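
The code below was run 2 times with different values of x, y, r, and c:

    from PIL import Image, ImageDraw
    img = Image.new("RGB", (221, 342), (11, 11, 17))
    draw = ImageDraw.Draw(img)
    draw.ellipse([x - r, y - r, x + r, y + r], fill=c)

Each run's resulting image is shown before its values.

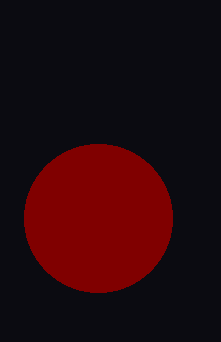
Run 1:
x = 98
y = 218
r = 74
c = 'maroon'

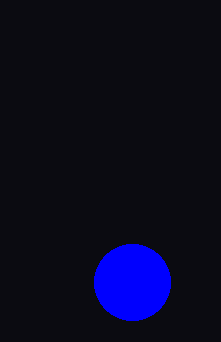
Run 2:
x = 132
y = 282
r = 38
c = 'blue'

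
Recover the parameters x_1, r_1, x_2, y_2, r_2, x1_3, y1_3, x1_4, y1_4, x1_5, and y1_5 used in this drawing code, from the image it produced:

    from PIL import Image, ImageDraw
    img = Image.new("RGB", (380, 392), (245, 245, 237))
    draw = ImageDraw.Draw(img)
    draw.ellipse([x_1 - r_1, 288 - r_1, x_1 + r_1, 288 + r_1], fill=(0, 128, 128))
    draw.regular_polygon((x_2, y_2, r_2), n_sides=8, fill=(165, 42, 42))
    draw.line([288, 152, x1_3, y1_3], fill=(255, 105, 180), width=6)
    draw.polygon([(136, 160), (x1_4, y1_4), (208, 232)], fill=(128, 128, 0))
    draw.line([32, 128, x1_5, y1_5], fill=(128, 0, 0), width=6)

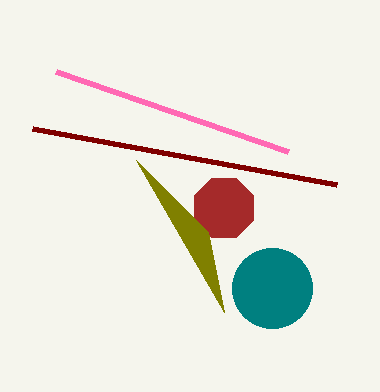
x_1 = 272
r_1 = 40
x_2 = 224
y_2 = 208
r_2 = 32
x1_3 = 56
y1_3 = 72
x1_4 = 224
y1_4 = 312
x1_5 = 336
y1_5 = 184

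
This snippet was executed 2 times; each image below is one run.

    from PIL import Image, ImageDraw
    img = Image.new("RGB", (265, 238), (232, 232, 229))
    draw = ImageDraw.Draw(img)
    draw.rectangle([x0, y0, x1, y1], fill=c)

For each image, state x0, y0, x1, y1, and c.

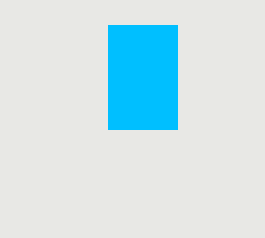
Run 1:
x0 = 108, y0 = 25, x1 = 177, y1 = 129, c = 'deepskyblue'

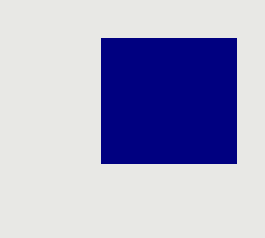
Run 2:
x0 = 101
y0 = 38
x1 = 236
y1 = 163
c = 'navy'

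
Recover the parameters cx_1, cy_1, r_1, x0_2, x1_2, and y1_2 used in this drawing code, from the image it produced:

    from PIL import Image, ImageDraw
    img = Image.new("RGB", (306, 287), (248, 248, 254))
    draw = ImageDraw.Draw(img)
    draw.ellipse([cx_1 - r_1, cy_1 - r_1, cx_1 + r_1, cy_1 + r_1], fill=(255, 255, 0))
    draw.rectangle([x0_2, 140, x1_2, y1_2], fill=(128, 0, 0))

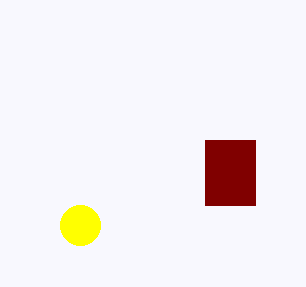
cx_1 = 80
cy_1 = 225
r_1 = 20
x0_2 = 205
x1_2 = 255
y1_2 = 205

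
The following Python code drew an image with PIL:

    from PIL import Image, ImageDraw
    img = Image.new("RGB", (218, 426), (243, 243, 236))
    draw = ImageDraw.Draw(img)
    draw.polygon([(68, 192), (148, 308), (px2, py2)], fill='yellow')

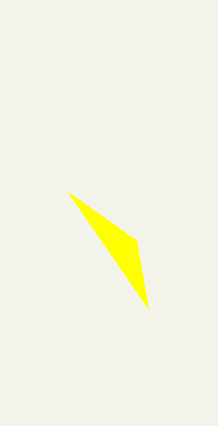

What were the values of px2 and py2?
px2 = 136; py2 = 240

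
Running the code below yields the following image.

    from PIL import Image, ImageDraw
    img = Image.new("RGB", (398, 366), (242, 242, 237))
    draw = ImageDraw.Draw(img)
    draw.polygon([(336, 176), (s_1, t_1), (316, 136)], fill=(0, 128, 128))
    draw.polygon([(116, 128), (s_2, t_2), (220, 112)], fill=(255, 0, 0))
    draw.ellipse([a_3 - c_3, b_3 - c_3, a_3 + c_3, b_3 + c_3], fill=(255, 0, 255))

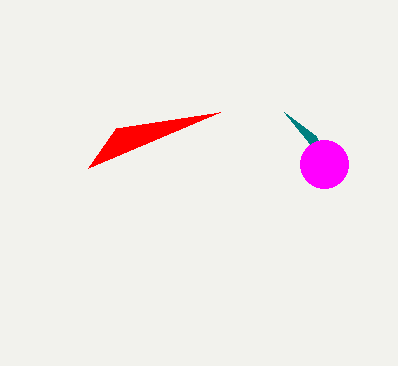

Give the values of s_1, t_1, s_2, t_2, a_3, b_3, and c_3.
s_1 = 284, t_1 = 112, s_2 = 88, t_2 = 168, a_3 = 324, b_3 = 164, c_3 = 24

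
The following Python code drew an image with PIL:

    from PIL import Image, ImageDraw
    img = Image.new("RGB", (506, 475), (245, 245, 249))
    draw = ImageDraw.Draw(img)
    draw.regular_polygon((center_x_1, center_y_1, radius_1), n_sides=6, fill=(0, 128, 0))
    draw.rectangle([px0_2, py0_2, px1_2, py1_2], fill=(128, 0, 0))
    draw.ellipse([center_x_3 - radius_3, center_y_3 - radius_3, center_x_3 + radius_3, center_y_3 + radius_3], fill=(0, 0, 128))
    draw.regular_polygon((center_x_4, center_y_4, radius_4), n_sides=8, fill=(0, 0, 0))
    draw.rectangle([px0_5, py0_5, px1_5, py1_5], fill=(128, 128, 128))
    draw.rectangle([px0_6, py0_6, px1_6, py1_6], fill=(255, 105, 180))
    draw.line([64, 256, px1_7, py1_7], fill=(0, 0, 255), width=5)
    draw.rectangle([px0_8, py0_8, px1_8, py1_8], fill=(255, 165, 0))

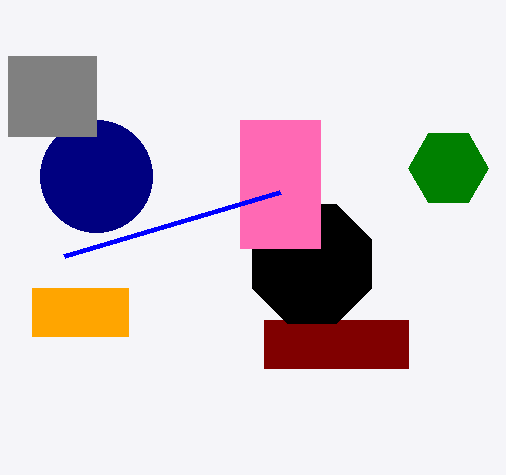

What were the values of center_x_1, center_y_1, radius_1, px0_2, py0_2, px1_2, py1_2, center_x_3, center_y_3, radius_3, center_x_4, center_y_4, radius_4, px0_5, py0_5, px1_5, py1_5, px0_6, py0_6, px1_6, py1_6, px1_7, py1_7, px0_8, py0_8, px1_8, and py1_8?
center_x_1 = 448
center_y_1 = 168
radius_1 = 40
px0_2 = 264
py0_2 = 320
px1_2 = 408
py1_2 = 368
center_x_3 = 96
center_y_3 = 176
radius_3 = 56
center_x_4 = 312
center_y_4 = 264
radius_4 = 64
px0_5 = 8
py0_5 = 56
px1_5 = 96
py1_5 = 136
px0_6 = 240
py0_6 = 120
px1_6 = 320
py1_6 = 248
px1_7 = 280
py1_7 = 192
px0_8 = 32
py0_8 = 288
px1_8 = 128
py1_8 = 336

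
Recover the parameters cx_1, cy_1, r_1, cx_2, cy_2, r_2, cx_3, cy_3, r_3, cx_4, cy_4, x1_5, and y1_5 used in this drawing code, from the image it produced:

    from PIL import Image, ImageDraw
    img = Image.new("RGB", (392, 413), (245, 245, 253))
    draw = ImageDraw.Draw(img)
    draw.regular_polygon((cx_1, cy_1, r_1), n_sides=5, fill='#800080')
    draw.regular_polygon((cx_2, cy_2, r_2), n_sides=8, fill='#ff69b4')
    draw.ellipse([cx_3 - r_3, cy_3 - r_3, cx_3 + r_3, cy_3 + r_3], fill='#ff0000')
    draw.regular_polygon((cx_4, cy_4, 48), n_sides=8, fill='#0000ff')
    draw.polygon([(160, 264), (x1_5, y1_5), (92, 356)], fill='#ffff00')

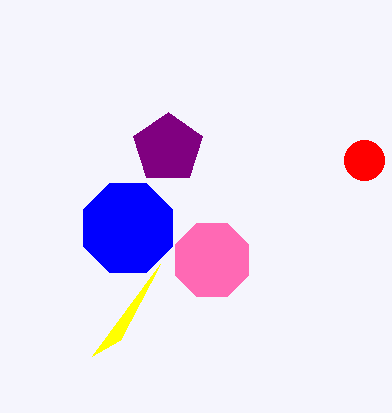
cx_1 = 168
cy_1 = 148
r_1 = 36
cx_2 = 212
cy_2 = 260
r_2 = 40
cx_3 = 364
cy_3 = 160
r_3 = 20
cx_4 = 128
cy_4 = 228
x1_5 = 120
y1_5 = 340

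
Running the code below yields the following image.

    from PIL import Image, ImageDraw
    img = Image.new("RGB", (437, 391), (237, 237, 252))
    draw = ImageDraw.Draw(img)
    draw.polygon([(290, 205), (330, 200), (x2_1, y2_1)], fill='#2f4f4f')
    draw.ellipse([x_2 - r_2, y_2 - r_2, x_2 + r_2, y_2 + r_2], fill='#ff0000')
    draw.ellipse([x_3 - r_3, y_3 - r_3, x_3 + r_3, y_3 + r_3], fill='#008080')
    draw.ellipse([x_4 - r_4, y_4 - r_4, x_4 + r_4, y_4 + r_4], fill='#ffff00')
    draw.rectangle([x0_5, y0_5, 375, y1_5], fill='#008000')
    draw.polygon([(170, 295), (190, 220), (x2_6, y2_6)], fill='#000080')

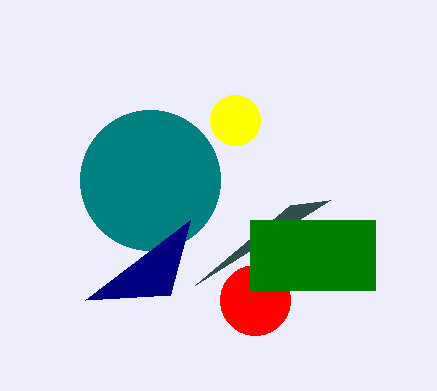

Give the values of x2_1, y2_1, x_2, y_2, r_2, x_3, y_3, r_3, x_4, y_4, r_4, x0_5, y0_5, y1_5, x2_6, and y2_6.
x2_1 = 195, y2_1 = 285, x_2 = 255, y_2 = 300, r_2 = 35, x_3 = 150, y_3 = 180, r_3 = 70, x_4 = 235, y_4 = 120, r_4 = 25, x0_5 = 250, y0_5 = 220, y1_5 = 290, x2_6 = 85, y2_6 = 300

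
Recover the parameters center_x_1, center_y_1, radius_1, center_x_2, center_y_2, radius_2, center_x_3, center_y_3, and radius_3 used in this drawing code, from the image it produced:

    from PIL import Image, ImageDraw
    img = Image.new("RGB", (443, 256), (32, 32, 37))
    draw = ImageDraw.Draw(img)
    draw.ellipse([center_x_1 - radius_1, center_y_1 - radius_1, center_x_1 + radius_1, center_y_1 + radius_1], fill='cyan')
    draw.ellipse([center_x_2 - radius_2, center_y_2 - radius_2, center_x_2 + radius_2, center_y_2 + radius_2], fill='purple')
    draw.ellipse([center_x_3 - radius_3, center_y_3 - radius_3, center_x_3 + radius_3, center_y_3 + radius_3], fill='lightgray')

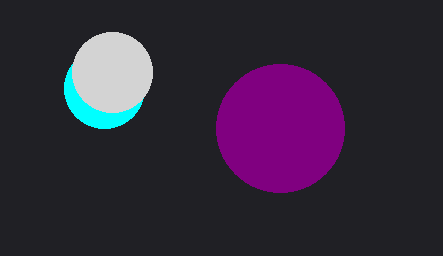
center_x_1 = 104; center_y_1 = 88; radius_1 = 40; center_x_2 = 280; center_y_2 = 128; radius_2 = 64; center_x_3 = 112; center_y_3 = 72; radius_3 = 40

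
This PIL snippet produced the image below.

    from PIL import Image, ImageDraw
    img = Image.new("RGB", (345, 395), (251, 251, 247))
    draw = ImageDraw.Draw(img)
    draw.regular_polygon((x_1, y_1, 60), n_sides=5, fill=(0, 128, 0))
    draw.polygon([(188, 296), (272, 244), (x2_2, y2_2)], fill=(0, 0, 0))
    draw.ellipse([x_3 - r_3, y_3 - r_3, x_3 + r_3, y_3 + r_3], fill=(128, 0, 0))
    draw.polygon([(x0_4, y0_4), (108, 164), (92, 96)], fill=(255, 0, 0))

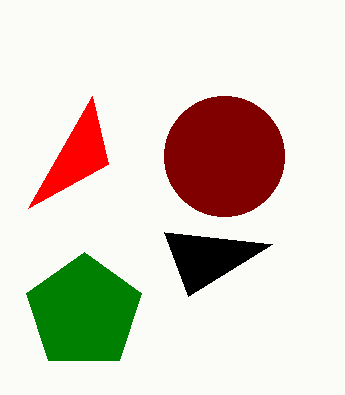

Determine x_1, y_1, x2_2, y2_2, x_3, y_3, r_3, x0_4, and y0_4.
x_1 = 84
y_1 = 312
x2_2 = 164
y2_2 = 232
x_3 = 224
y_3 = 156
r_3 = 60
x0_4 = 28
y0_4 = 208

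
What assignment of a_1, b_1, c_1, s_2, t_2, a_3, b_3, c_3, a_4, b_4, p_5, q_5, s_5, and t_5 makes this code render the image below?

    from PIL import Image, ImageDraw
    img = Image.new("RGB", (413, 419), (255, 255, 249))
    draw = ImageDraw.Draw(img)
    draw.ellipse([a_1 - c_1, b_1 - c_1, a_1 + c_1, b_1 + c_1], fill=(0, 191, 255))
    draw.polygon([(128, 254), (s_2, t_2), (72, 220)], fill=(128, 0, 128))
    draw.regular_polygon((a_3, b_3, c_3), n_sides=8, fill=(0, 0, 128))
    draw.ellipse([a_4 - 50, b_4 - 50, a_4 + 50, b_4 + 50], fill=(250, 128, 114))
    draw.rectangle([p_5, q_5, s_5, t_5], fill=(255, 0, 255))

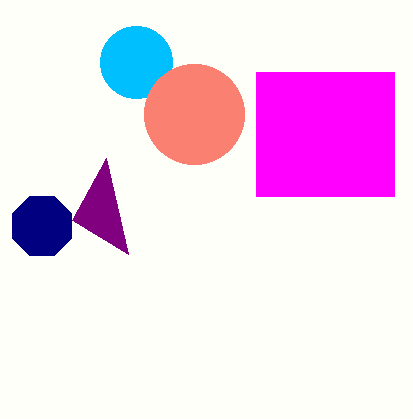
a_1 = 136; b_1 = 62; c_1 = 36; s_2 = 106; t_2 = 158; a_3 = 42; b_3 = 226; c_3 = 32; a_4 = 194; b_4 = 114; p_5 = 256; q_5 = 72; s_5 = 394; t_5 = 196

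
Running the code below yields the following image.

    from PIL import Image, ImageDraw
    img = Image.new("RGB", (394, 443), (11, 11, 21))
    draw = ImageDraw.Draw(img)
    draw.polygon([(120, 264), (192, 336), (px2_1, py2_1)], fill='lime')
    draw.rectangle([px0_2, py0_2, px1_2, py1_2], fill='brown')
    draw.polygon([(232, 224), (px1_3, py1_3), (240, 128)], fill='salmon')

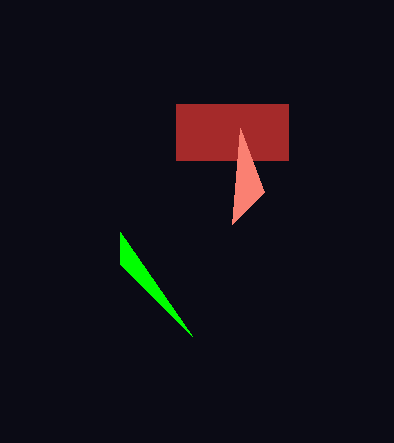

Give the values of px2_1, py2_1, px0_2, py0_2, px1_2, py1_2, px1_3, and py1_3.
px2_1 = 120; py2_1 = 232; px0_2 = 176; py0_2 = 104; px1_2 = 288; py1_2 = 160; px1_3 = 264; py1_3 = 192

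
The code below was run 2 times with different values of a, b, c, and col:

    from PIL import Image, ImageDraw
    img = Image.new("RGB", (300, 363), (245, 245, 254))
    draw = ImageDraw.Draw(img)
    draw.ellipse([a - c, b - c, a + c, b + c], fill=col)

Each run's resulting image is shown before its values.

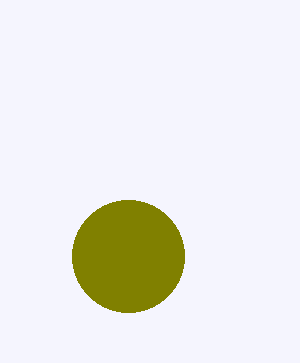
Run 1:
a = 128, b = 256, c = 56, col = 'olive'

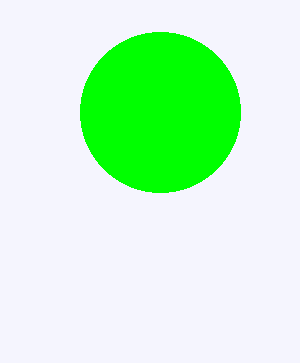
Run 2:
a = 160, b = 112, c = 80, col = 'lime'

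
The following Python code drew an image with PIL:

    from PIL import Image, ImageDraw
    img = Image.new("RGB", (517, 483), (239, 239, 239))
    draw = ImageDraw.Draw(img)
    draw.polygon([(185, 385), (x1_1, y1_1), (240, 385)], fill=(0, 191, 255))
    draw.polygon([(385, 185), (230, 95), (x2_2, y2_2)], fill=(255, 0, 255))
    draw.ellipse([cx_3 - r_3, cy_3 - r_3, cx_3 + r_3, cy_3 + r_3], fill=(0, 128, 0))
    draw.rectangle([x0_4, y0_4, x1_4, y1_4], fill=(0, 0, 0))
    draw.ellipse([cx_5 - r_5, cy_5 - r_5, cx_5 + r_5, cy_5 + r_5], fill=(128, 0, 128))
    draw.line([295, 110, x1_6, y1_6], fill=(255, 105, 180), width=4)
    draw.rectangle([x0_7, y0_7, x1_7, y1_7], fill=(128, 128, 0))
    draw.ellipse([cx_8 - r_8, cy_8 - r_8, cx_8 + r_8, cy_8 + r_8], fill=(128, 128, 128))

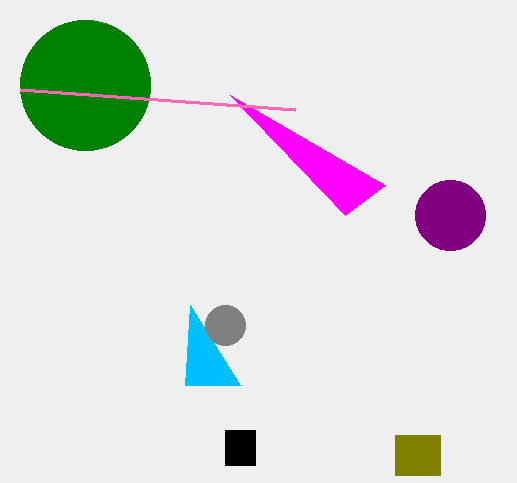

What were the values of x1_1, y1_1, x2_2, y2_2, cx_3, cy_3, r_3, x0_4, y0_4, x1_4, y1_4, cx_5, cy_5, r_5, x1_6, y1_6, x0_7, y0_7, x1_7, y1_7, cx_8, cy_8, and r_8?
x1_1 = 190, y1_1 = 305, x2_2 = 345, y2_2 = 215, cx_3 = 85, cy_3 = 85, r_3 = 65, x0_4 = 225, y0_4 = 430, x1_4 = 255, y1_4 = 465, cx_5 = 450, cy_5 = 215, r_5 = 35, x1_6 = 20, y1_6 = 90, x0_7 = 395, y0_7 = 435, x1_7 = 440, y1_7 = 475, cx_8 = 225, cy_8 = 325, r_8 = 20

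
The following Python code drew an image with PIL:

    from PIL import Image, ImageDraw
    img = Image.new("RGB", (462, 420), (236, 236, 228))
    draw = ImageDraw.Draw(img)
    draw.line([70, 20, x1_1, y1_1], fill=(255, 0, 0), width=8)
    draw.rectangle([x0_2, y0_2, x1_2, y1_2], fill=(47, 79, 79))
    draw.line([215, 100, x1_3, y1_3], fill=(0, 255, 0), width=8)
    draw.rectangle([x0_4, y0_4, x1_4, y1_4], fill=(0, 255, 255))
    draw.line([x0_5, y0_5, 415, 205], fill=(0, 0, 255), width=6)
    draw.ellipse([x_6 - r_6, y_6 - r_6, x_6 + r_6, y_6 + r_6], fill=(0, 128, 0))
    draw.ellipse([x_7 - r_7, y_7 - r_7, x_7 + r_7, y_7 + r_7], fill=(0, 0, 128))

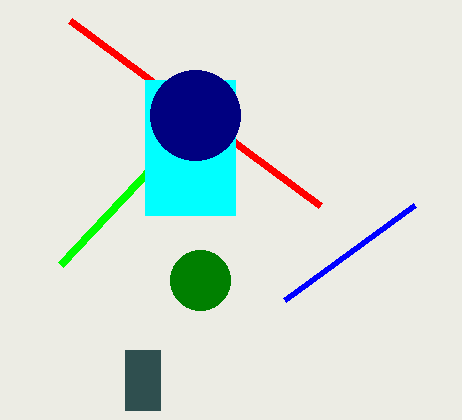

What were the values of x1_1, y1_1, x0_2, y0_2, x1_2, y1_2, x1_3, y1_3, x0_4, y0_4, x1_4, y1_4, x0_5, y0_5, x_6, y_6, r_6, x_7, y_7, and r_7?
x1_1 = 320, y1_1 = 205, x0_2 = 125, y0_2 = 350, x1_2 = 160, y1_2 = 410, x1_3 = 60, y1_3 = 265, x0_4 = 145, y0_4 = 80, x1_4 = 235, y1_4 = 215, x0_5 = 285, y0_5 = 300, x_6 = 200, y_6 = 280, r_6 = 30, x_7 = 195, y_7 = 115, r_7 = 45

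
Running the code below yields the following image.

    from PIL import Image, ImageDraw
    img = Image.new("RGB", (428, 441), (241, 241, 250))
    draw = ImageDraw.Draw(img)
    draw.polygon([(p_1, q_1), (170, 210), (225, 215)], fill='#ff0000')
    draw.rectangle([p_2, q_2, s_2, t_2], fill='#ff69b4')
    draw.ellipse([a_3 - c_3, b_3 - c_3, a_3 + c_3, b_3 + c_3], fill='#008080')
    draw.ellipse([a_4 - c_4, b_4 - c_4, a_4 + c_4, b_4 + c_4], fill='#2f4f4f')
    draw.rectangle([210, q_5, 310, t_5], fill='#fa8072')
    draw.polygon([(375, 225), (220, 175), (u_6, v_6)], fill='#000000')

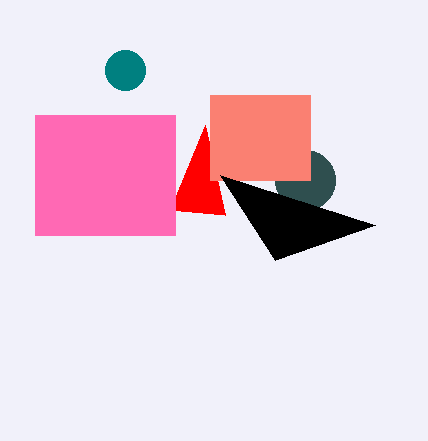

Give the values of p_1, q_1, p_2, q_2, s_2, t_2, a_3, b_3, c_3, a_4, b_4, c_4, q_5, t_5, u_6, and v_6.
p_1 = 205
q_1 = 125
p_2 = 35
q_2 = 115
s_2 = 175
t_2 = 235
a_3 = 125
b_3 = 70
c_3 = 20
a_4 = 305
b_4 = 180
c_4 = 30
q_5 = 95
t_5 = 180
u_6 = 275
v_6 = 260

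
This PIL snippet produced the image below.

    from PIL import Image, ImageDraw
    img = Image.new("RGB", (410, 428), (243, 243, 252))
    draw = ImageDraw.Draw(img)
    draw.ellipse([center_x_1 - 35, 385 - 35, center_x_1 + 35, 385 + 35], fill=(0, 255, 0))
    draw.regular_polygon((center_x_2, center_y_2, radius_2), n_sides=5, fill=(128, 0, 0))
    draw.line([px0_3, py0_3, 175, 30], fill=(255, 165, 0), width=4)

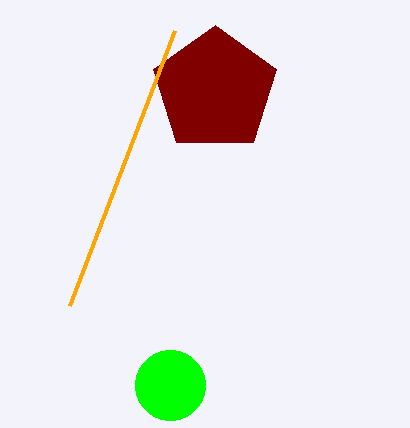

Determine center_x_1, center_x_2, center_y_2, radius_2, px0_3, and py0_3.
center_x_1 = 170, center_x_2 = 215, center_y_2 = 90, radius_2 = 65, px0_3 = 70, py0_3 = 305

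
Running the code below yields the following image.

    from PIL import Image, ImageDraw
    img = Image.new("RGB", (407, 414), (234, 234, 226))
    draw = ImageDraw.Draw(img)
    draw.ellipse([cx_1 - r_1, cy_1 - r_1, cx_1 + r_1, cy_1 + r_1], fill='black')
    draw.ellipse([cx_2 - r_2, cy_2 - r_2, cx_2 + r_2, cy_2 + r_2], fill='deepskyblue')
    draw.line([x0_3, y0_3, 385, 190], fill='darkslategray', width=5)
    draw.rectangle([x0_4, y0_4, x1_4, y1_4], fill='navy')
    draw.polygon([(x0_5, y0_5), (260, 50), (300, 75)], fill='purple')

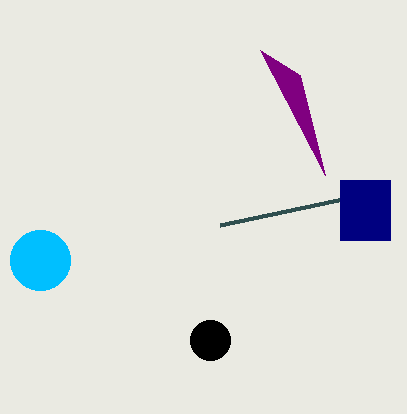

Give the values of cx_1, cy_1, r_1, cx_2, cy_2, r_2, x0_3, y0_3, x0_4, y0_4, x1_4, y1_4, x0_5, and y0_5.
cx_1 = 210; cy_1 = 340; r_1 = 20; cx_2 = 40; cy_2 = 260; r_2 = 30; x0_3 = 220; y0_3 = 225; x0_4 = 340; y0_4 = 180; x1_4 = 390; y1_4 = 240; x0_5 = 325; y0_5 = 175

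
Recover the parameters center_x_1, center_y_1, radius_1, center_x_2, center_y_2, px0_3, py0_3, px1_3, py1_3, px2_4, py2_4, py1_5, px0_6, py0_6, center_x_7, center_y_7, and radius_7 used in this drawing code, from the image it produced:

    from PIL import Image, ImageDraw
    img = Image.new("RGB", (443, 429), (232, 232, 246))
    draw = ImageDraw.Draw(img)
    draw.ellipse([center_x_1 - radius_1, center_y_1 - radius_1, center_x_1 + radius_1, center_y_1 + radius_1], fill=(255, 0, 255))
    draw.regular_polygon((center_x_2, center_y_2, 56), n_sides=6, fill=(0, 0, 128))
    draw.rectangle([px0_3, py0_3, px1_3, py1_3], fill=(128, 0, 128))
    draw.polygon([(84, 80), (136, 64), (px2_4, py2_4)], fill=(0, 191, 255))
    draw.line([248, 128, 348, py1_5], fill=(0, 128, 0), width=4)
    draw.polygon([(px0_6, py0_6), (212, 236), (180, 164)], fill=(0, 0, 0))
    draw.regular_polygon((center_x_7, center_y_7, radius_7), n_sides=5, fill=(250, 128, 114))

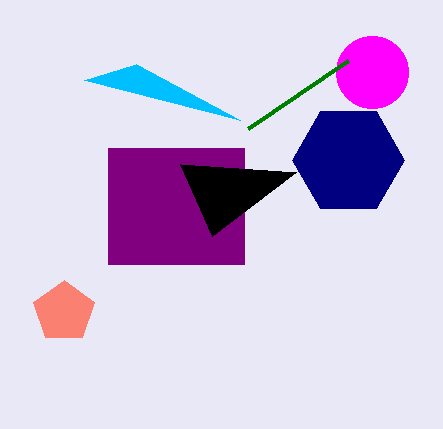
center_x_1 = 372
center_y_1 = 72
radius_1 = 36
center_x_2 = 348
center_y_2 = 160
px0_3 = 108
py0_3 = 148
px1_3 = 244
py1_3 = 264
px2_4 = 240
py2_4 = 120
py1_5 = 60
px0_6 = 296
py0_6 = 172
center_x_7 = 64
center_y_7 = 312
radius_7 = 32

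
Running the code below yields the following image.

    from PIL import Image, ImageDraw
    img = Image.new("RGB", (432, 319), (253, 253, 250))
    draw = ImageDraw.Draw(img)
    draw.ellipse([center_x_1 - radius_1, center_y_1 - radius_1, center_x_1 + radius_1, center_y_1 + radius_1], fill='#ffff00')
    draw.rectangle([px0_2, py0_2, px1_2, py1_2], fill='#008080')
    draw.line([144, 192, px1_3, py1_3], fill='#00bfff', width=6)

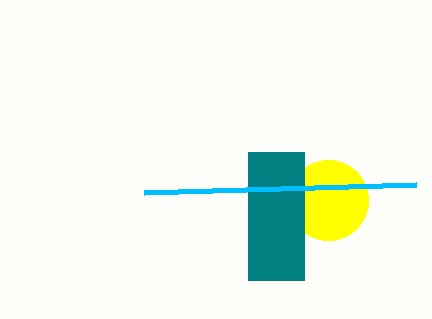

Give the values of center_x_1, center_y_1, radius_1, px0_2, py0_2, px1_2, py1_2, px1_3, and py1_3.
center_x_1 = 328; center_y_1 = 200; radius_1 = 40; px0_2 = 248; py0_2 = 152; px1_2 = 304; py1_2 = 280; px1_3 = 416; py1_3 = 184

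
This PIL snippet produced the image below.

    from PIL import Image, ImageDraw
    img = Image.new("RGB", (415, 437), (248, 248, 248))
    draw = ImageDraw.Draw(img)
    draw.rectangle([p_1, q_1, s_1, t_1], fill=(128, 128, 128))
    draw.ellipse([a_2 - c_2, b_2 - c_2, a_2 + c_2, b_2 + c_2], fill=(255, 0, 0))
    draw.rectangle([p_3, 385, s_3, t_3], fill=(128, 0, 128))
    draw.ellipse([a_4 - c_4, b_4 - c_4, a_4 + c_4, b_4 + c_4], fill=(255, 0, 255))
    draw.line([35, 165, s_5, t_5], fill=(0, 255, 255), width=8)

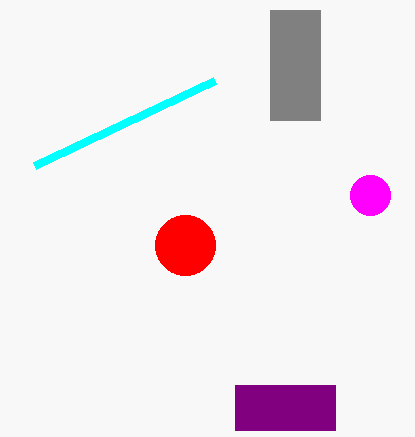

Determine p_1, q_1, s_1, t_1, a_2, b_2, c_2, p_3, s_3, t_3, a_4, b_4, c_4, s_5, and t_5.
p_1 = 270
q_1 = 10
s_1 = 320
t_1 = 120
a_2 = 185
b_2 = 245
c_2 = 30
p_3 = 235
s_3 = 335
t_3 = 430
a_4 = 370
b_4 = 195
c_4 = 20
s_5 = 215
t_5 = 80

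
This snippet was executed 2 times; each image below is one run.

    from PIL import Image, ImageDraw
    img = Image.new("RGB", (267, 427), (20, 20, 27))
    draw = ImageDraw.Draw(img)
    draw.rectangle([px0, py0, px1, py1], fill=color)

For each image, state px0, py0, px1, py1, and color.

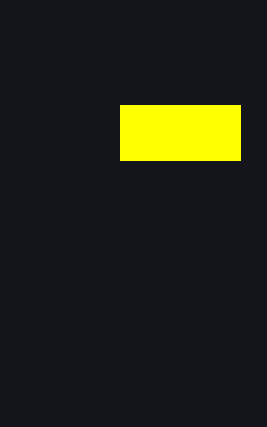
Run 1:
px0 = 120
py0 = 105
px1 = 240
py1 = 160
color = 'yellow'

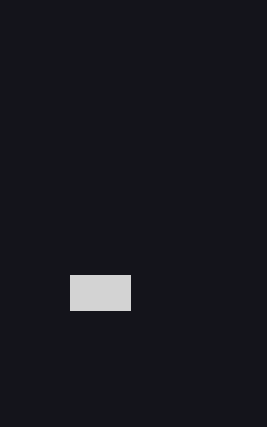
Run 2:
px0 = 70; py0 = 275; px1 = 130; py1 = 310; color = 'lightgray'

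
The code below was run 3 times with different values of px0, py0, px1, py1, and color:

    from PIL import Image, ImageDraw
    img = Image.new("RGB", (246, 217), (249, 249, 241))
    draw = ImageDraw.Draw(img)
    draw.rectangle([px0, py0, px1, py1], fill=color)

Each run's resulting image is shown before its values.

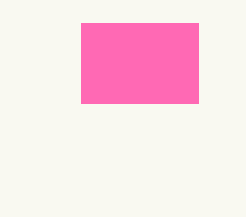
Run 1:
px0 = 81
py0 = 23
px1 = 198
py1 = 103
color = 'hotpink'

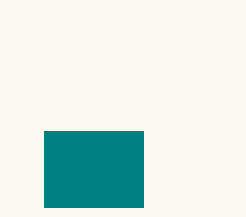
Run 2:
px0 = 44; py0 = 131; px1 = 143; py1 = 207; color = 'teal'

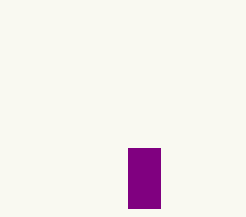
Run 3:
px0 = 128; py0 = 148; px1 = 160; py1 = 208; color = 'purple'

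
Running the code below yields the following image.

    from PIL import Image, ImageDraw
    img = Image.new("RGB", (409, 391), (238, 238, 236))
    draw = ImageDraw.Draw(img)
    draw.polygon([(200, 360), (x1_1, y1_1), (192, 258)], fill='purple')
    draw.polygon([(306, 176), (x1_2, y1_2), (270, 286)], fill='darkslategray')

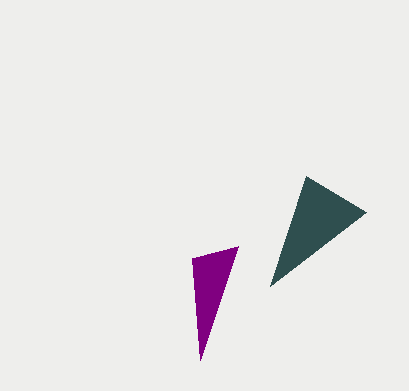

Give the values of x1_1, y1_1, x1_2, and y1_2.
x1_1 = 238; y1_1 = 246; x1_2 = 366; y1_2 = 212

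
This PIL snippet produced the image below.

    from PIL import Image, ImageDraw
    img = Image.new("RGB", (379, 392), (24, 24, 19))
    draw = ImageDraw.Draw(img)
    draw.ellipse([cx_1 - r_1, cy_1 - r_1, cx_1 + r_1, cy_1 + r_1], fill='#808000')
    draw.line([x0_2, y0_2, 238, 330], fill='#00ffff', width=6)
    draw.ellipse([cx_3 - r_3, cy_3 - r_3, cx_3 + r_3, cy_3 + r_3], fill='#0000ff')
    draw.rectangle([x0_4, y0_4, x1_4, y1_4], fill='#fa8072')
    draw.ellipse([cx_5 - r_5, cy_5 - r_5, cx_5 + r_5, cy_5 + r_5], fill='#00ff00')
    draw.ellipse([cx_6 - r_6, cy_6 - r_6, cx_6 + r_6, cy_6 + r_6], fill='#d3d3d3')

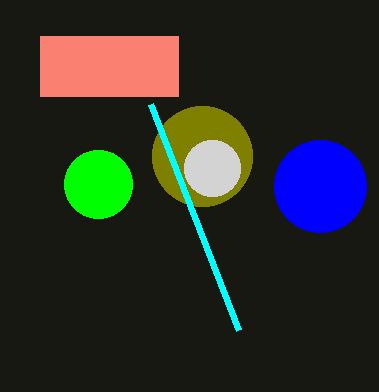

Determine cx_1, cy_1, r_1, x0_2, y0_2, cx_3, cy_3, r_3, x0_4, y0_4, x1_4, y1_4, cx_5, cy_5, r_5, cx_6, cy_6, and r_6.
cx_1 = 202; cy_1 = 156; r_1 = 50; x0_2 = 150; y0_2 = 104; cx_3 = 320; cy_3 = 186; r_3 = 46; x0_4 = 40; y0_4 = 36; x1_4 = 178; y1_4 = 96; cx_5 = 98; cy_5 = 184; r_5 = 34; cx_6 = 212; cy_6 = 168; r_6 = 28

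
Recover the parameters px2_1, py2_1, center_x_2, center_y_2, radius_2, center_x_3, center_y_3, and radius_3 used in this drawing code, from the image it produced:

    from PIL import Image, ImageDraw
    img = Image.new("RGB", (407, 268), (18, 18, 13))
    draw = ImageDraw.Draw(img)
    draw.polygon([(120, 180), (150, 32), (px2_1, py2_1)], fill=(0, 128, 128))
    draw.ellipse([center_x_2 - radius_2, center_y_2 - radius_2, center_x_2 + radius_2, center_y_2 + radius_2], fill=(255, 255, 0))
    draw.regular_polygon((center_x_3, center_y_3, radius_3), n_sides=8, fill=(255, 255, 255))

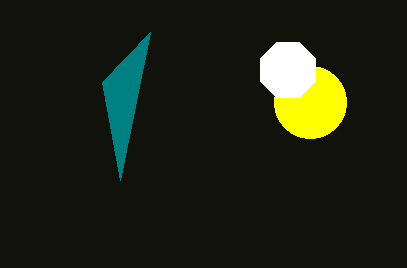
px2_1 = 102; py2_1 = 82; center_x_2 = 310; center_y_2 = 102; radius_2 = 36; center_x_3 = 288; center_y_3 = 70; radius_3 = 30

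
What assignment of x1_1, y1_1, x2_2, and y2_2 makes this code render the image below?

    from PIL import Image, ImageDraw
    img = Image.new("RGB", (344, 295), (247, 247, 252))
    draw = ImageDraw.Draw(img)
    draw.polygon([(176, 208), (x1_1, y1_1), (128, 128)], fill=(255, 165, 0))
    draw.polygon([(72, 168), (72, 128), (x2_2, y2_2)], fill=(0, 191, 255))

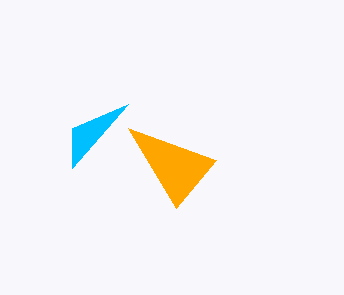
x1_1 = 216
y1_1 = 160
x2_2 = 128
y2_2 = 104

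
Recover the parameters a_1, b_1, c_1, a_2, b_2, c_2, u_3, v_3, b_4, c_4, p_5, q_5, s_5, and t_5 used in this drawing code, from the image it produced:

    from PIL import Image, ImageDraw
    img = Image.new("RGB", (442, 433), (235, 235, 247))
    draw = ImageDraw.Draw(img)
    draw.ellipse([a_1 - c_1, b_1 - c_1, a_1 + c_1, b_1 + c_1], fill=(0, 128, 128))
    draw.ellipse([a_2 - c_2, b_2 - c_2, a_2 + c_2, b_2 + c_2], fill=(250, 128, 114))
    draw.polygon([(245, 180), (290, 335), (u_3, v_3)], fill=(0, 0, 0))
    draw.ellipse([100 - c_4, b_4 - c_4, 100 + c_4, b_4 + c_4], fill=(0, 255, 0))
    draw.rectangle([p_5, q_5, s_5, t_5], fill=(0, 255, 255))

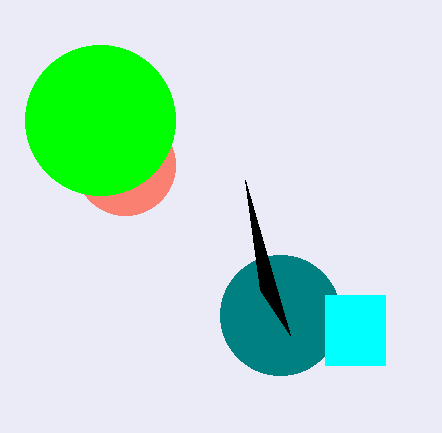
a_1 = 280, b_1 = 315, c_1 = 60, a_2 = 125, b_2 = 165, c_2 = 50, u_3 = 260, v_3 = 290, b_4 = 120, c_4 = 75, p_5 = 325, q_5 = 295, s_5 = 385, t_5 = 365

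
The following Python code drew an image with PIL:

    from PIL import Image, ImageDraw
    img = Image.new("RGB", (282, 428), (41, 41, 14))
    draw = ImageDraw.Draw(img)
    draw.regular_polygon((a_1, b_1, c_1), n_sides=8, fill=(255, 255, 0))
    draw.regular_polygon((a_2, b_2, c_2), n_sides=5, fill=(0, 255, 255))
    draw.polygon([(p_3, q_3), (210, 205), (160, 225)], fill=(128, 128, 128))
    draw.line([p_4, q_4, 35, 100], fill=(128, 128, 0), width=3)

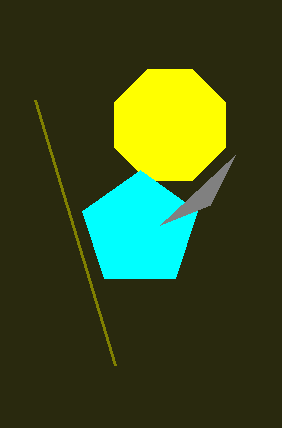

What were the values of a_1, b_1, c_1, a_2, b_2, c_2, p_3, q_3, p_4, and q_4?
a_1 = 170
b_1 = 125
c_1 = 60
a_2 = 140
b_2 = 230
c_2 = 60
p_3 = 235
q_3 = 155
p_4 = 115
q_4 = 365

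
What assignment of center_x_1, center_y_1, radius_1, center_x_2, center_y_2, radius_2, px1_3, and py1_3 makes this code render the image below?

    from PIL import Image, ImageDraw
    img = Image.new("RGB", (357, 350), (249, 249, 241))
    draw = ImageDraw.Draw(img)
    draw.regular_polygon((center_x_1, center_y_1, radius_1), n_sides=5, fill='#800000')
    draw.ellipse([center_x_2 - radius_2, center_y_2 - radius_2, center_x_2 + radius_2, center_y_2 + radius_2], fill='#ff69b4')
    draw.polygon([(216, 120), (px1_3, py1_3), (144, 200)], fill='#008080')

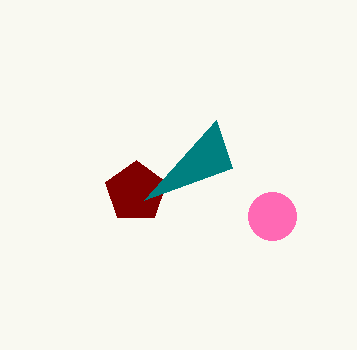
center_x_1 = 136
center_y_1 = 192
radius_1 = 32
center_x_2 = 272
center_y_2 = 216
radius_2 = 24
px1_3 = 232
py1_3 = 168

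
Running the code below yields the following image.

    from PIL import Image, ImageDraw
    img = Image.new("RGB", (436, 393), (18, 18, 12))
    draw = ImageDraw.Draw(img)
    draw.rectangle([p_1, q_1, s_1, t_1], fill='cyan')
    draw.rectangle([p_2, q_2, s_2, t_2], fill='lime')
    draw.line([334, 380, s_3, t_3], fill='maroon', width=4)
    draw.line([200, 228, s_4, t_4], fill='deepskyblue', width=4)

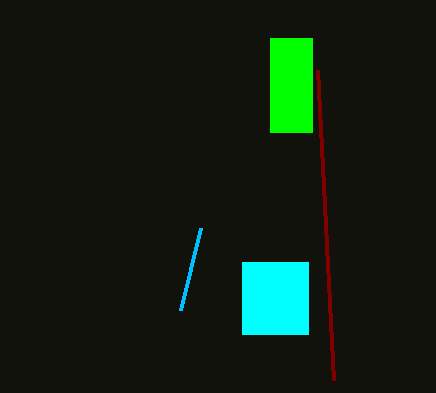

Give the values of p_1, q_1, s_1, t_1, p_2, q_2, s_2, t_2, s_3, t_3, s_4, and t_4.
p_1 = 242, q_1 = 262, s_1 = 308, t_1 = 334, p_2 = 270, q_2 = 38, s_2 = 312, t_2 = 132, s_3 = 318, t_3 = 70, s_4 = 180, t_4 = 310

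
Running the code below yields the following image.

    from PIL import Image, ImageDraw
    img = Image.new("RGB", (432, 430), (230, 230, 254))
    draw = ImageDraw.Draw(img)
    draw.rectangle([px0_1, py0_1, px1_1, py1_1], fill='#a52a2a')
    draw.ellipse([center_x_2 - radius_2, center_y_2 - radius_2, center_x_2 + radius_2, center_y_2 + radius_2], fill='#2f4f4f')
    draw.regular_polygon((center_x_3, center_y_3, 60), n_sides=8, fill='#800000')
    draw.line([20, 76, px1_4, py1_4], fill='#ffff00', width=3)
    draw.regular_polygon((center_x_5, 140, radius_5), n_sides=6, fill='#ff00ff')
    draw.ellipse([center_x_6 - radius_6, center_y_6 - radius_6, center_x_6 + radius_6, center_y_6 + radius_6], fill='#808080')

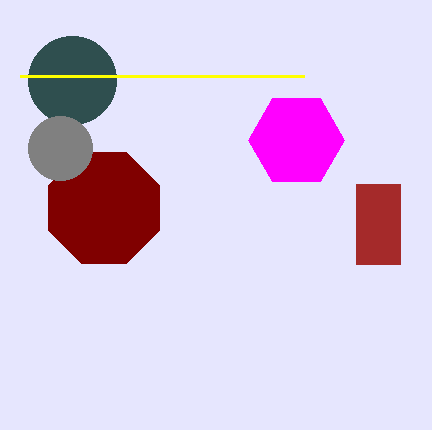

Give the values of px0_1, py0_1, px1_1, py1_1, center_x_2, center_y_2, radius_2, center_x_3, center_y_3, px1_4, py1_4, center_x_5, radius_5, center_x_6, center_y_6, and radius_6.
px0_1 = 356, py0_1 = 184, px1_1 = 400, py1_1 = 264, center_x_2 = 72, center_y_2 = 80, radius_2 = 44, center_x_3 = 104, center_y_3 = 208, px1_4 = 304, py1_4 = 76, center_x_5 = 296, radius_5 = 48, center_x_6 = 60, center_y_6 = 148, radius_6 = 32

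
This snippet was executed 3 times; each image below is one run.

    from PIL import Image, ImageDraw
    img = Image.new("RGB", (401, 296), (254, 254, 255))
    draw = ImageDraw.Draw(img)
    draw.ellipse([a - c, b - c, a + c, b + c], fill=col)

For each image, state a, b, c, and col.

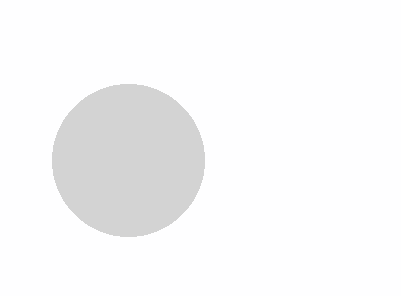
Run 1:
a = 128
b = 160
c = 76
col = 'lightgray'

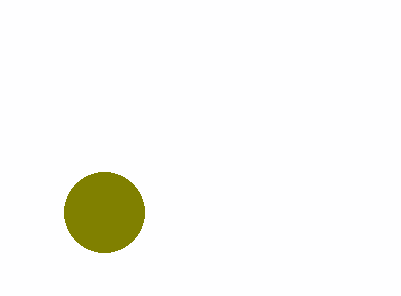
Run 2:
a = 104
b = 212
c = 40
col = 'olive'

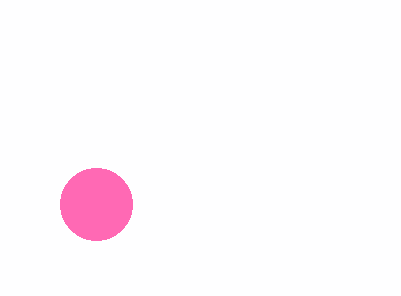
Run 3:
a = 96
b = 204
c = 36
col = 'hotpink'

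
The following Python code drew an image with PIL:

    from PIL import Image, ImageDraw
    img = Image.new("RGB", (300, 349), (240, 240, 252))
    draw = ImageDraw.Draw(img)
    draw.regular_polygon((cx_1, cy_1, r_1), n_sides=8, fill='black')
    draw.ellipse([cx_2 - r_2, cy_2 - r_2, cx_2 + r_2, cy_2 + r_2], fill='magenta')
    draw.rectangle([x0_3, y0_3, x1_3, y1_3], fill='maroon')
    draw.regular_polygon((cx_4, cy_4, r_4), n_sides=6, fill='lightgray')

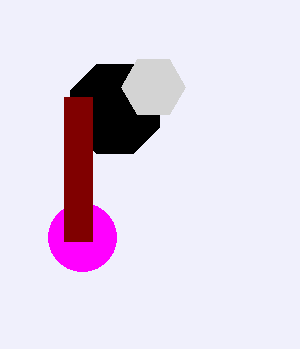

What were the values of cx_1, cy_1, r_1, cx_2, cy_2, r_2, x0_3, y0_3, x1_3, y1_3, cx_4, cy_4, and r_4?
cx_1 = 115; cy_1 = 109; r_1 = 48; cx_2 = 82; cy_2 = 237; r_2 = 34; x0_3 = 64; y0_3 = 97; x1_3 = 92; y1_3 = 241; cx_4 = 153; cy_4 = 87; r_4 = 32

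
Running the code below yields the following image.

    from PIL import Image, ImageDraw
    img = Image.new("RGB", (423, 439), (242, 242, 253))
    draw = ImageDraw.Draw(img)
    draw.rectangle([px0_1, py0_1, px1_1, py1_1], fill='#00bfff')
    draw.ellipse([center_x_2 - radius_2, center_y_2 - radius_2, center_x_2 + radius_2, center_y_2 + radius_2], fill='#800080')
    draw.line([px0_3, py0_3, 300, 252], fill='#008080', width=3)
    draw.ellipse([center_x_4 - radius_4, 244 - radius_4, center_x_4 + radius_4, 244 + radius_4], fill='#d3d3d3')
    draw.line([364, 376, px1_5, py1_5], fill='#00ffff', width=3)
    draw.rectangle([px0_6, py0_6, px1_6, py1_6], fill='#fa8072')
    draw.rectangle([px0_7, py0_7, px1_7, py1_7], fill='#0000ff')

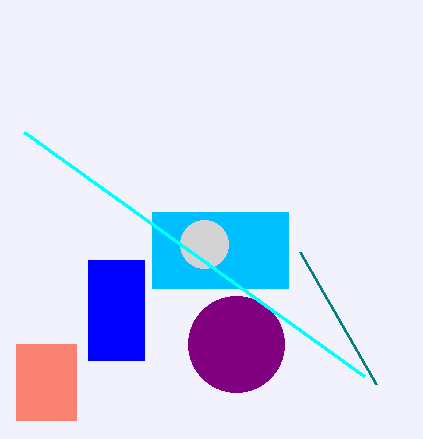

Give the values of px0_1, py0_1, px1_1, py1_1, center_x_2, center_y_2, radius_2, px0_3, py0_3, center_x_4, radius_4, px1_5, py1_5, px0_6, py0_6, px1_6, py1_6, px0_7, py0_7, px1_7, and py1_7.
px0_1 = 152
py0_1 = 212
px1_1 = 288
py1_1 = 288
center_x_2 = 236
center_y_2 = 344
radius_2 = 48
px0_3 = 376
py0_3 = 384
center_x_4 = 204
radius_4 = 24
px1_5 = 24
py1_5 = 132
px0_6 = 16
py0_6 = 344
px1_6 = 76
py1_6 = 420
px0_7 = 88
py0_7 = 260
px1_7 = 144
py1_7 = 360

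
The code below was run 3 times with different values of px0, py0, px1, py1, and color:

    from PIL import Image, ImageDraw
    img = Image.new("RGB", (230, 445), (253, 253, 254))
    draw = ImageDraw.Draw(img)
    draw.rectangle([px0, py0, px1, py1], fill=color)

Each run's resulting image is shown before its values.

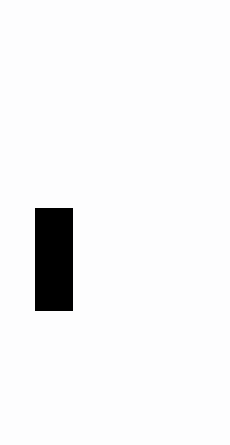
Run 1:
px0 = 35; py0 = 208; px1 = 72; py1 = 310; color = 'black'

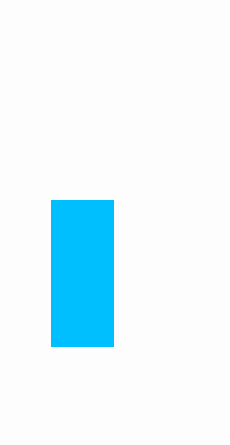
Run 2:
px0 = 51
py0 = 200
px1 = 113
py1 = 346
color = 'deepskyblue'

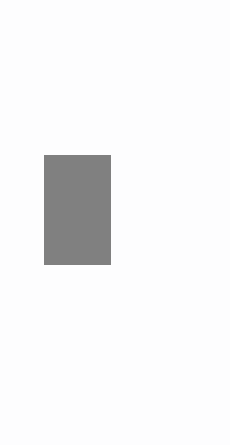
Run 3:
px0 = 44, py0 = 155, px1 = 110, py1 = 264, color = 'gray'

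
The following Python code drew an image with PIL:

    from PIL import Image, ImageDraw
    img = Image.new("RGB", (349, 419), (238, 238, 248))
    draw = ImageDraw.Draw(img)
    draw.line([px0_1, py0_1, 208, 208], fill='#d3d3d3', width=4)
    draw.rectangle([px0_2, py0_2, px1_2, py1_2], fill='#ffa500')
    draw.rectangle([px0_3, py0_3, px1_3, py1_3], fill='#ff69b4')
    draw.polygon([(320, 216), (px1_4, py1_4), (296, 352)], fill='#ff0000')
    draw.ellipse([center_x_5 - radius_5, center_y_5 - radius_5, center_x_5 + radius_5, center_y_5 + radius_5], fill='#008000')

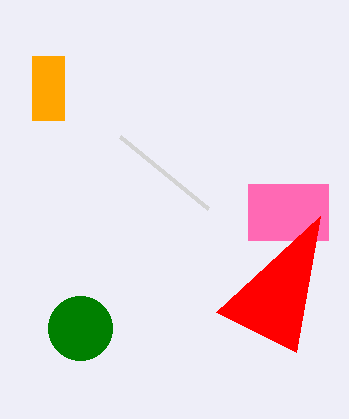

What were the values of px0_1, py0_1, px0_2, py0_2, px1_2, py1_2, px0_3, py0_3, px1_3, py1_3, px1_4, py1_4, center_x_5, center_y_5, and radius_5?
px0_1 = 120; py0_1 = 136; px0_2 = 32; py0_2 = 56; px1_2 = 64; py1_2 = 120; px0_3 = 248; py0_3 = 184; px1_3 = 328; py1_3 = 240; px1_4 = 216; py1_4 = 312; center_x_5 = 80; center_y_5 = 328; radius_5 = 32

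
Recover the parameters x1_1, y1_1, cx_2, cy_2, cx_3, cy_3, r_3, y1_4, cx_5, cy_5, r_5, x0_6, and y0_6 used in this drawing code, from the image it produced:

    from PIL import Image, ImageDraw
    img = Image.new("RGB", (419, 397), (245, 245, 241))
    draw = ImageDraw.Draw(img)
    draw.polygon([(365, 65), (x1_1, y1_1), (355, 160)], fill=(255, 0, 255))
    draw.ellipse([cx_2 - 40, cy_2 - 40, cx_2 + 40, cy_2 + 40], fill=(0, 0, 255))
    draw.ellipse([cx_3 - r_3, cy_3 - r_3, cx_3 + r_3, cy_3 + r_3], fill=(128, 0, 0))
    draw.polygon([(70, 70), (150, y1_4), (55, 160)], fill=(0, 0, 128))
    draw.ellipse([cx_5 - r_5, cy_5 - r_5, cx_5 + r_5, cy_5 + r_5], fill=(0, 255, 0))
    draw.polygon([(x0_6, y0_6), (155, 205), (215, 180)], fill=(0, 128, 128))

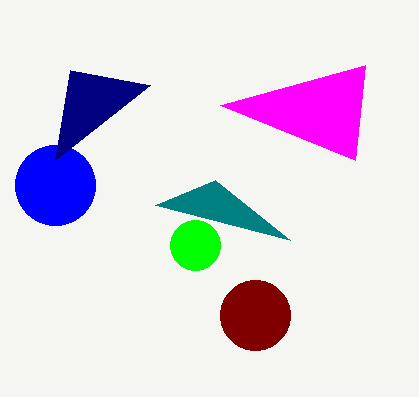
x1_1 = 220, y1_1 = 105, cx_2 = 55, cy_2 = 185, cx_3 = 255, cy_3 = 315, r_3 = 35, y1_4 = 85, cx_5 = 195, cy_5 = 245, r_5 = 25, x0_6 = 290, y0_6 = 240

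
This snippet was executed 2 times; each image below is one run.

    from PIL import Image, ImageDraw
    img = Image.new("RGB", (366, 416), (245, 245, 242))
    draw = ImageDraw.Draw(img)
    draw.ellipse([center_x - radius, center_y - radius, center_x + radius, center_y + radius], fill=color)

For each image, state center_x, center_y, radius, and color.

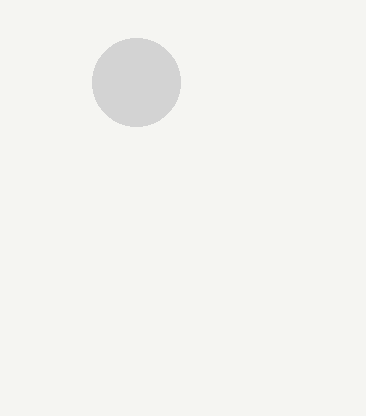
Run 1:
center_x = 136
center_y = 82
radius = 44
color = 'lightgray'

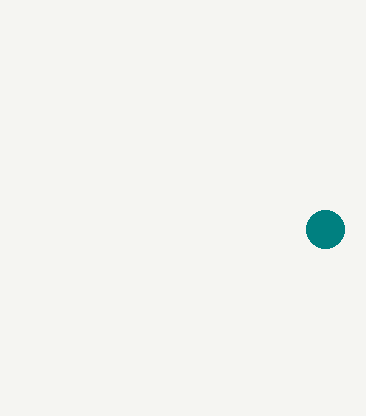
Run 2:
center_x = 325, center_y = 229, radius = 19, color = 'teal'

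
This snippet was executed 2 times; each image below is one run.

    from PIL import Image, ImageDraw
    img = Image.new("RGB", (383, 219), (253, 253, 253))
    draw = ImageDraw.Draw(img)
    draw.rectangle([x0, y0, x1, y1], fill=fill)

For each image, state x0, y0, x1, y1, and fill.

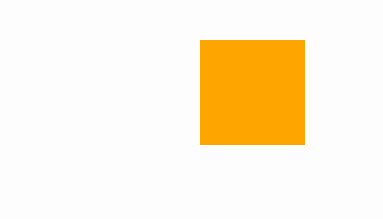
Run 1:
x0 = 200
y0 = 40
x1 = 304
y1 = 144
fill = 'orange'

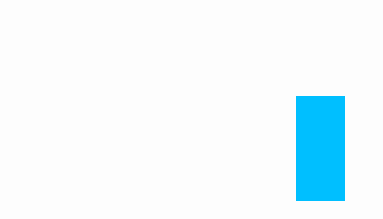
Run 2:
x0 = 296
y0 = 96
x1 = 344
y1 = 200
fill = 'deepskyblue'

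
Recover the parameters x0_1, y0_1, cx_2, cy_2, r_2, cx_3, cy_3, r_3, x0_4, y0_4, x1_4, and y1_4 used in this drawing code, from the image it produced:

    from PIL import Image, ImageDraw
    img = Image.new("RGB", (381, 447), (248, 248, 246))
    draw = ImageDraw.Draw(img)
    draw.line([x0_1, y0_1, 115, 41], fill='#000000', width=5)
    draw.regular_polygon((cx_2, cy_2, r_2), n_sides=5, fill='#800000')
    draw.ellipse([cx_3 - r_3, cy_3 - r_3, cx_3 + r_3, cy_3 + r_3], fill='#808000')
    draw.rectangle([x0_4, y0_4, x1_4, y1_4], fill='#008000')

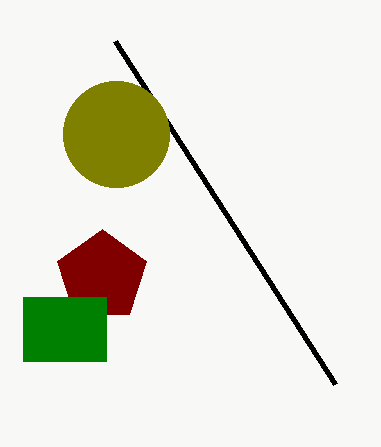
x0_1 = 335; y0_1 = 384; cx_2 = 102; cy_2 = 276; r_2 = 47; cx_3 = 116; cy_3 = 134; r_3 = 53; x0_4 = 23; y0_4 = 297; x1_4 = 106; y1_4 = 361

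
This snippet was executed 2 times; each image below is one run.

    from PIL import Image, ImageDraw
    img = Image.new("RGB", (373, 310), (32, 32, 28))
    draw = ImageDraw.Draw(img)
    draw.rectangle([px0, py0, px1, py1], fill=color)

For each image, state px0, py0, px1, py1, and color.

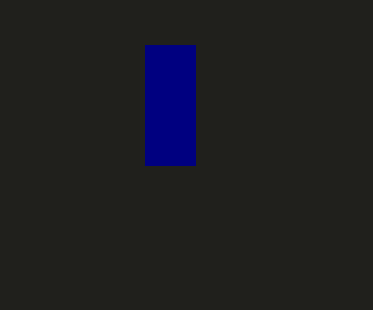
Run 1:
px0 = 145; py0 = 45; px1 = 195; py1 = 165; color = 'navy'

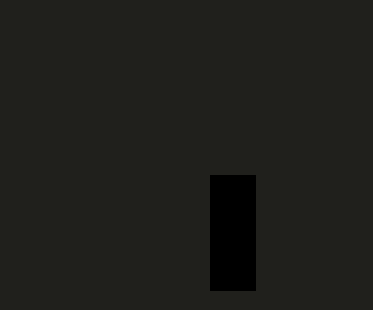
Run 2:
px0 = 210, py0 = 175, px1 = 255, py1 = 290, color = 'black'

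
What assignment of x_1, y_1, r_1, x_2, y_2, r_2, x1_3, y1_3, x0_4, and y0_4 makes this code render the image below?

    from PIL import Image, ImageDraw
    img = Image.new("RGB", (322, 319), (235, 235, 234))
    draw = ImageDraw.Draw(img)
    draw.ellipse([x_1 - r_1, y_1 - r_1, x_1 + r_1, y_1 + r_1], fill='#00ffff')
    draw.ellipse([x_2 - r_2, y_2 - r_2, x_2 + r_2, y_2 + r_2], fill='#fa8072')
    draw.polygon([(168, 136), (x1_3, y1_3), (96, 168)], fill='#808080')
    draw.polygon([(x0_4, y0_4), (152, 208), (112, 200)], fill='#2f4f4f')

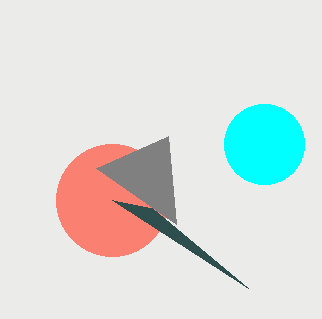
x_1 = 264, y_1 = 144, r_1 = 40, x_2 = 112, y_2 = 200, r_2 = 56, x1_3 = 176, y1_3 = 224, x0_4 = 248, y0_4 = 288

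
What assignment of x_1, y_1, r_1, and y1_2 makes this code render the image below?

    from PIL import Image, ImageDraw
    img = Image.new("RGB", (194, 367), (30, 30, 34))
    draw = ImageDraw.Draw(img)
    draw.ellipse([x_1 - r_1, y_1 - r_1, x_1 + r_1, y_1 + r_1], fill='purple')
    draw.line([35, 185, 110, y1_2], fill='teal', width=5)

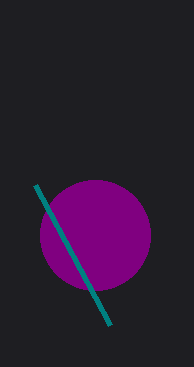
x_1 = 95, y_1 = 235, r_1 = 55, y1_2 = 325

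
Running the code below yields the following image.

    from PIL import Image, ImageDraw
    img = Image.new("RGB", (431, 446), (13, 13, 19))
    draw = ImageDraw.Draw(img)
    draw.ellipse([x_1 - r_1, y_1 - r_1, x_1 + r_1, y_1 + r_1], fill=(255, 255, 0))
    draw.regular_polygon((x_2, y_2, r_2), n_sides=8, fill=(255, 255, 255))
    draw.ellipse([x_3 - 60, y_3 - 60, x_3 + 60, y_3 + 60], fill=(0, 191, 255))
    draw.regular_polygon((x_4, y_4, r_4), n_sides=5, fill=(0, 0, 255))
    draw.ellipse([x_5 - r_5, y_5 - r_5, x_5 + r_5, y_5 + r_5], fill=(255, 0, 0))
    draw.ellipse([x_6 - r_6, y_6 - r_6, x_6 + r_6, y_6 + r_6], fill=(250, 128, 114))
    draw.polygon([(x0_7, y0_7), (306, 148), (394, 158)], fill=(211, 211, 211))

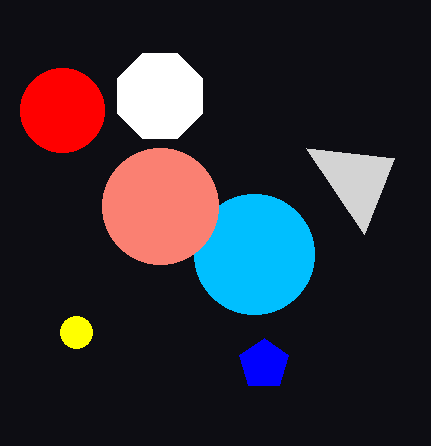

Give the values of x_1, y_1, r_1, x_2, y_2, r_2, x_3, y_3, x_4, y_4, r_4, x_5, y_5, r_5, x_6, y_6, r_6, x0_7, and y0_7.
x_1 = 76; y_1 = 332; r_1 = 16; x_2 = 160; y_2 = 96; r_2 = 46; x_3 = 254; y_3 = 254; x_4 = 264; y_4 = 364; r_4 = 26; x_5 = 62; y_5 = 110; r_5 = 42; x_6 = 160; y_6 = 206; r_6 = 58; x0_7 = 364; y0_7 = 234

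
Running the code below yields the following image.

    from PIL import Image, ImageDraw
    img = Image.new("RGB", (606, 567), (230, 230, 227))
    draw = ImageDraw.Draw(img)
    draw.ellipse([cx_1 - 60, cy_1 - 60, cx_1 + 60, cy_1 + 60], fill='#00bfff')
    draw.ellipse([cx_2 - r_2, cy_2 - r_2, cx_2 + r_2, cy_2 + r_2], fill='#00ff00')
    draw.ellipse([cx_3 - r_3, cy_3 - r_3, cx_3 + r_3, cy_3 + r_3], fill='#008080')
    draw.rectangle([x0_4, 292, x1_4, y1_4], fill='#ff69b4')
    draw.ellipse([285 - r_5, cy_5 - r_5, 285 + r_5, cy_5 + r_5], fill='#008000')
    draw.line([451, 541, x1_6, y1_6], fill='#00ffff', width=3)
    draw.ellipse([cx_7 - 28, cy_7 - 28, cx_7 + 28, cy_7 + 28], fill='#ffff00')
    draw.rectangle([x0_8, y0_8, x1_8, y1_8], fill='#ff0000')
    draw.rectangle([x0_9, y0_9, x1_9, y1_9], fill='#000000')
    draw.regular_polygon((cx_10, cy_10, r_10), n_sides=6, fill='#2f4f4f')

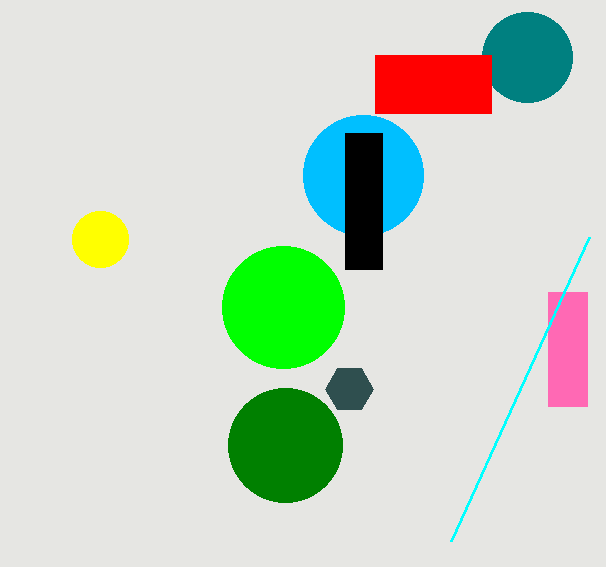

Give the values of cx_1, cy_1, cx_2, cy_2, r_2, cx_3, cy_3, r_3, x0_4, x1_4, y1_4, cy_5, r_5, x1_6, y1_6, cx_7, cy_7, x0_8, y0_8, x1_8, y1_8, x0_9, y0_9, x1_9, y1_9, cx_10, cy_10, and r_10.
cx_1 = 363
cy_1 = 175
cx_2 = 283
cy_2 = 307
r_2 = 61
cx_3 = 527
cy_3 = 57
r_3 = 45
x0_4 = 548
x1_4 = 587
y1_4 = 406
cy_5 = 445
r_5 = 57
x1_6 = 589
y1_6 = 237
cx_7 = 100
cy_7 = 239
x0_8 = 375
y0_8 = 55
x1_8 = 491
y1_8 = 113
x0_9 = 345
y0_9 = 133
x1_9 = 382
y1_9 = 269
cx_10 = 349
cy_10 = 389
r_10 = 24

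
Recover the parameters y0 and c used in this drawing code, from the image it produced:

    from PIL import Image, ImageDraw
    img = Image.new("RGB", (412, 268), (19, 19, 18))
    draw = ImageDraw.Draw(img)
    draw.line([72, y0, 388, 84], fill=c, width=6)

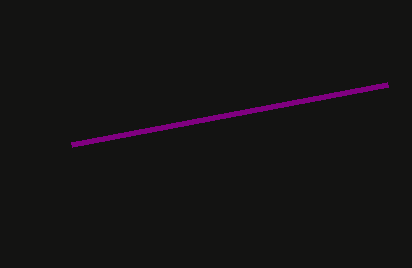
y0 = 144, c = 'purple'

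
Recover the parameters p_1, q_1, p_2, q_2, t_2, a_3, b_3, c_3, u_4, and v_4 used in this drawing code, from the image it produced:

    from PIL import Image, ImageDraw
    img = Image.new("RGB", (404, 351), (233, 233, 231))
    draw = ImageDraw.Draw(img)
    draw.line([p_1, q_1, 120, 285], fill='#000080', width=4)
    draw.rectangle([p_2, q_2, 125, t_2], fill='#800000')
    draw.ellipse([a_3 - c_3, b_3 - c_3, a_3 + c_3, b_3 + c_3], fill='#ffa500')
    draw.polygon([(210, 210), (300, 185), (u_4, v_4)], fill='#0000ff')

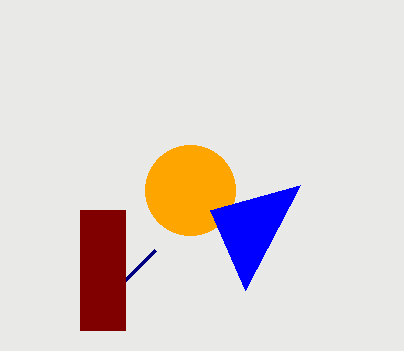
p_1 = 155, q_1 = 250, p_2 = 80, q_2 = 210, t_2 = 330, a_3 = 190, b_3 = 190, c_3 = 45, u_4 = 245, v_4 = 290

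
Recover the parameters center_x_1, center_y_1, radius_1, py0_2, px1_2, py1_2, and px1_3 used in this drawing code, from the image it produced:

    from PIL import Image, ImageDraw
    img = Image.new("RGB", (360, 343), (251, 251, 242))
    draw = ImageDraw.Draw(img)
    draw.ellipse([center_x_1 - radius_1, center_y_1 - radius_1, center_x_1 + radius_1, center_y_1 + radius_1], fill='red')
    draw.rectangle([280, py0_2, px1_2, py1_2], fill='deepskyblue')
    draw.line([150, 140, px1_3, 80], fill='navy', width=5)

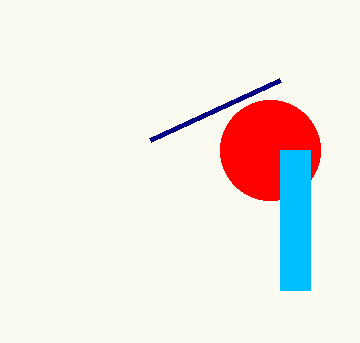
center_x_1 = 270; center_y_1 = 150; radius_1 = 50; py0_2 = 150; px1_2 = 310; py1_2 = 290; px1_3 = 280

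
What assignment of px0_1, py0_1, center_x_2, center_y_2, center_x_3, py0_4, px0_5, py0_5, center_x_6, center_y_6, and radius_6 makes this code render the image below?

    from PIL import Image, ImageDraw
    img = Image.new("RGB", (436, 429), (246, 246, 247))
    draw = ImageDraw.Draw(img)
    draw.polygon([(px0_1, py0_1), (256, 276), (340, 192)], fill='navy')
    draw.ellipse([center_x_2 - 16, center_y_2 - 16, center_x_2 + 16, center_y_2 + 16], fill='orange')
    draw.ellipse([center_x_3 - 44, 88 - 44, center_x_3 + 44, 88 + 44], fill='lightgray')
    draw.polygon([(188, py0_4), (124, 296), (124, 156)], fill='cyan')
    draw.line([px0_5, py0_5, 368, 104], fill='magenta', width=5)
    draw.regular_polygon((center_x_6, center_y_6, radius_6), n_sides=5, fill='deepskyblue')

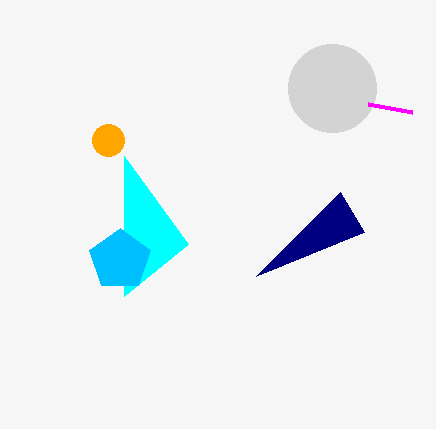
px0_1 = 364; py0_1 = 232; center_x_2 = 108; center_y_2 = 140; center_x_3 = 332; py0_4 = 244; px0_5 = 412; py0_5 = 112; center_x_6 = 120; center_y_6 = 260; radius_6 = 32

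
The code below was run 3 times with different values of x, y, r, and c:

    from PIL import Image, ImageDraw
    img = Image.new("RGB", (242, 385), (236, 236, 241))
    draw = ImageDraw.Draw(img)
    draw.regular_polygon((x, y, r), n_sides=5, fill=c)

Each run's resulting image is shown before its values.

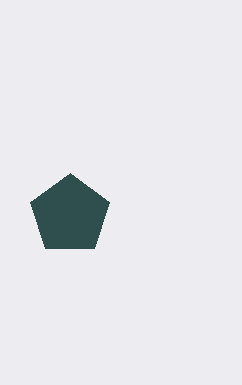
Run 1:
x = 70, y = 215, r = 42, c = 'darkslategray'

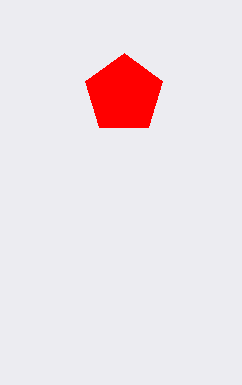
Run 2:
x = 124, y = 94, r = 41, c = 'red'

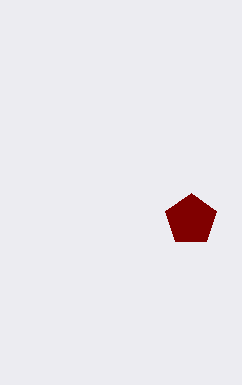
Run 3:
x = 191; y = 220; r = 27; c = 'maroon'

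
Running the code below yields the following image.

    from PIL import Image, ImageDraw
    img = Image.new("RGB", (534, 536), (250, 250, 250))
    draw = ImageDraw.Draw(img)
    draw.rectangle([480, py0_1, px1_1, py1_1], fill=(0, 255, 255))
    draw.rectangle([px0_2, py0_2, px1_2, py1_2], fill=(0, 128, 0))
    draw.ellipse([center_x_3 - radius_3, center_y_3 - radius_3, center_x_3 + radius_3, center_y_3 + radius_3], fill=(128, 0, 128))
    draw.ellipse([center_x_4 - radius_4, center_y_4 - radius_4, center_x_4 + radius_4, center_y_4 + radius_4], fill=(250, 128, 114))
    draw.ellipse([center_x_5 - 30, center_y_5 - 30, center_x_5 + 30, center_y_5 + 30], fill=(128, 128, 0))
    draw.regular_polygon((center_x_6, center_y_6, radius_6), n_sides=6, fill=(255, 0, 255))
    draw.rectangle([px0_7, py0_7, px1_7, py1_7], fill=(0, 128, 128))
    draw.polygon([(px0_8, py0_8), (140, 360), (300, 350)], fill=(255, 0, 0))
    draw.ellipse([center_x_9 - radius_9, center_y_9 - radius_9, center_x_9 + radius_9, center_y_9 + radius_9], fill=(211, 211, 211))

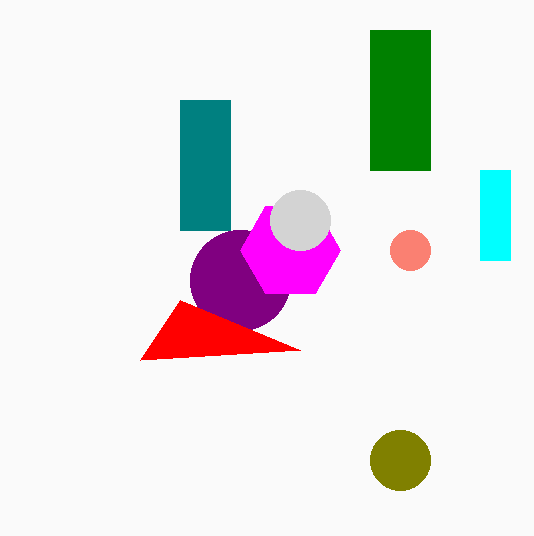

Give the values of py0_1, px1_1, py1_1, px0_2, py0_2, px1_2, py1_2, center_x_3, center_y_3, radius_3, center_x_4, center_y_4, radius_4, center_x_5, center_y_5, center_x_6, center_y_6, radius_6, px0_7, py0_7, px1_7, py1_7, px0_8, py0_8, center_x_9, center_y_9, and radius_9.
py0_1 = 170; px1_1 = 510; py1_1 = 260; px0_2 = 370; py0_2 = 30; px1_2 = 430; py1_2 = 170; center_x_3 = 240; center_y_3 = 280; radius_3 = 50; center_x_4 = 410; center_y_4 = 250; radius_4 = 20; center_x_5 = 400; center_y_5 = 460; center_x_6 = 290; center_y_6 = 250; radius_6 = 50; px0_7 = 180; py0_7 = 100; px1_7 = 230; py1_7 = 230; px0_8 = 180; py0_8 = 300; center_x_9 = 300; center_y_9 = 220; radius_9 = 30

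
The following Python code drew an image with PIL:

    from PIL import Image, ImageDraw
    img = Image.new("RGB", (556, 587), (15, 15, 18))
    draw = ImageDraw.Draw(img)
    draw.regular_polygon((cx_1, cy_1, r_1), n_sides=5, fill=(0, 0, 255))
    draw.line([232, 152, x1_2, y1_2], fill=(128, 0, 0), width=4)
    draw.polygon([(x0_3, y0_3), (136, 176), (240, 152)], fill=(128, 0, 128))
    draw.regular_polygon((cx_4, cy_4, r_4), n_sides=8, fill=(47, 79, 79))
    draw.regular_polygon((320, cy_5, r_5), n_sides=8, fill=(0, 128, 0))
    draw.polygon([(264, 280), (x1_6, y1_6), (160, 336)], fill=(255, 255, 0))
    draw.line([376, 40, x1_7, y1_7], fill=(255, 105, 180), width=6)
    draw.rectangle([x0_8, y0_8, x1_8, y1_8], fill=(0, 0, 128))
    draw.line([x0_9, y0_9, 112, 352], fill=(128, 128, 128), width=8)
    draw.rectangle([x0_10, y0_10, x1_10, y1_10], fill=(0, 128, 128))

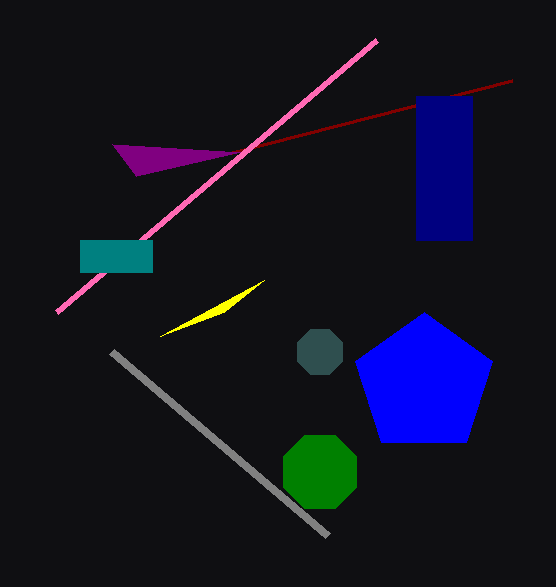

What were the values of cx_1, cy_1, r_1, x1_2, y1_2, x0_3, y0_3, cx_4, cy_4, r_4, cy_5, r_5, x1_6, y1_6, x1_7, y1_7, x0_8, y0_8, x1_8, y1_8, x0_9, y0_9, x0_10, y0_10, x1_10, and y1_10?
cx_1 = 424; cy_1 = 384; r_1 = 72; x1_2 = 512; y1_2 = 80; x0_3 = 112; y0_3 = 144; cx_4 = 320; cy_4 = 352; r_4 = 24; cy_5 = 472; r_5 = 40; x1_6 = 224; y1_6 = 312; x1_7 = 56; y1_7 = 312; x0_8 = 416; y0_8 = 96; x1_8 = 472; y1_8 = 240; x0_9 = 328; y0_9 = 536; x0_10 = 80; y0_10 = 240; x1_10 = 152; y1_10 = 272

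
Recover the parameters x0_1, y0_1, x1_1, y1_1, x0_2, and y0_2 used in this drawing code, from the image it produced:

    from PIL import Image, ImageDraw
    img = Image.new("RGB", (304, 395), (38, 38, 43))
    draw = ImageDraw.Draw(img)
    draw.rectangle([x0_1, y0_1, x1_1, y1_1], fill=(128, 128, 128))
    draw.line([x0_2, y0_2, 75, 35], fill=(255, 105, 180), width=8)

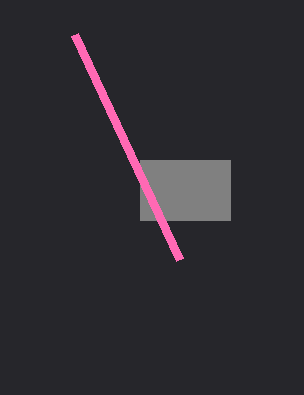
x0_1 = 140; y0_1 = 160; x1_1 = 230; y1_1 = 220; x0_2 = 180; y0_2 = 260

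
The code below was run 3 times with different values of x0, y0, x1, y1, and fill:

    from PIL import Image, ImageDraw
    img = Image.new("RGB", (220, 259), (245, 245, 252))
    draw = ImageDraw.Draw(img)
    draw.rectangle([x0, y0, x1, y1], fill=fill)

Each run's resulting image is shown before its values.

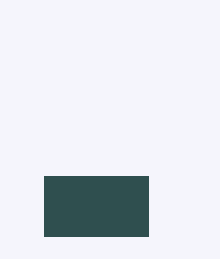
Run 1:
x0 = 44
y0 = 176
x1 = 148
y1 = 236
fill = 'darkslategray'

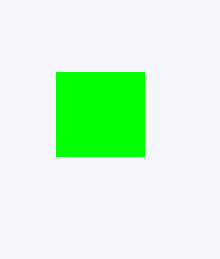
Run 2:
x0 = 56, y0 = 72, x1 = 144, y1 = 156, fill = 'lime'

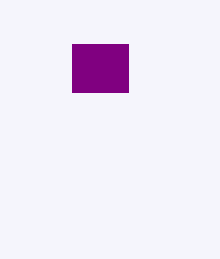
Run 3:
x0 = 72
y0 = 44
x1 = 128
y1 = 92
fill = 'purple'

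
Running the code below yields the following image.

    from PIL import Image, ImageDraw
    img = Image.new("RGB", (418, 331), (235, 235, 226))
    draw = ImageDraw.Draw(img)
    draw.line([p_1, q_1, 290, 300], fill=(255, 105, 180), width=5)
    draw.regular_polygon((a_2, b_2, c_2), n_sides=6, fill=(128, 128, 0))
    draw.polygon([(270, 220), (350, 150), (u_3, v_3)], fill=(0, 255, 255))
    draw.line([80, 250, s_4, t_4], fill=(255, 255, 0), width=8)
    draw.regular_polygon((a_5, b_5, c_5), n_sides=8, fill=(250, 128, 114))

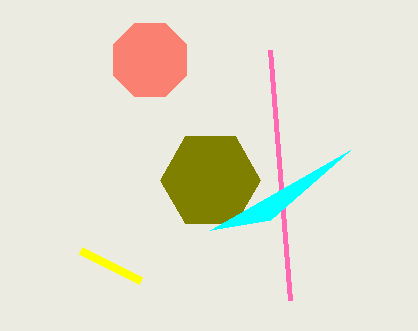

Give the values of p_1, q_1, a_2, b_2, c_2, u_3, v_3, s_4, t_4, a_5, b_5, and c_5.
p_1 = 270
q_1 = 50
a_2 = 210
b_2 = 180
c_2 = 50
u_3 = 210
v_3 = 230
s_4 = 140
t_4 = 280
a_5 = 150
b_5 = 60
c_5 = 40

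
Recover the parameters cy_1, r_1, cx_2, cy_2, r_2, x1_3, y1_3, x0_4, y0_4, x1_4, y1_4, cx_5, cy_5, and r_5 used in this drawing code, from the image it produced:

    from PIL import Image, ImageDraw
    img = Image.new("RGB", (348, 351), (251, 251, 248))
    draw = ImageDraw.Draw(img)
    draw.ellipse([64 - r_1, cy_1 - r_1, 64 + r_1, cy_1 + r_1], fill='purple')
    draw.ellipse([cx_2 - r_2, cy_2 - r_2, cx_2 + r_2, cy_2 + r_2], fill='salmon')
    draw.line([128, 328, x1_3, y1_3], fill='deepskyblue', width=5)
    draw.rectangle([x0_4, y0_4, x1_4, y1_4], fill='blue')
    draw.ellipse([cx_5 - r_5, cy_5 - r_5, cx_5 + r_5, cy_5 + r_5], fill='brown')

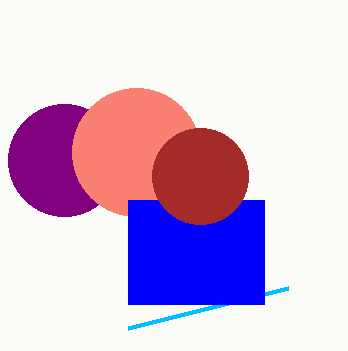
cy_1 = 160, r_1 = 56, cx_2 = 136, cy_2 = 152, r_2 = 64, x1_3 = 288, y1_3 = 288, x0_4 = 128, y0_4 = 200, x1_4 = 264, y1_4 = 304, cx_5 = 200, cy_5 = 176, r_5 = 48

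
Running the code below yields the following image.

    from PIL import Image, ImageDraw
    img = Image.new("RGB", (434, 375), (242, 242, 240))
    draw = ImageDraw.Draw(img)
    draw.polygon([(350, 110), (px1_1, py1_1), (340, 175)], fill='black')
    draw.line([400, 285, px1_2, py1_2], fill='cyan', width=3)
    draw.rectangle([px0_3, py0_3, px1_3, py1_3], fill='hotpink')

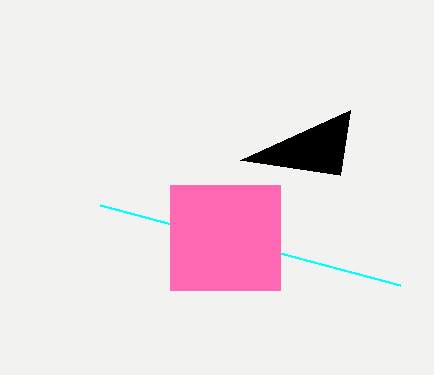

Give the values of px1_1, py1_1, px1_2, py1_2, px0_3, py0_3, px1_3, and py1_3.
px1_1 = 240
py1_1 = 160
px1_2 = 100
py1_2 = 205
px0_3 = 170
py0_3 = 185
px1_3 = 280
py1_3 = 290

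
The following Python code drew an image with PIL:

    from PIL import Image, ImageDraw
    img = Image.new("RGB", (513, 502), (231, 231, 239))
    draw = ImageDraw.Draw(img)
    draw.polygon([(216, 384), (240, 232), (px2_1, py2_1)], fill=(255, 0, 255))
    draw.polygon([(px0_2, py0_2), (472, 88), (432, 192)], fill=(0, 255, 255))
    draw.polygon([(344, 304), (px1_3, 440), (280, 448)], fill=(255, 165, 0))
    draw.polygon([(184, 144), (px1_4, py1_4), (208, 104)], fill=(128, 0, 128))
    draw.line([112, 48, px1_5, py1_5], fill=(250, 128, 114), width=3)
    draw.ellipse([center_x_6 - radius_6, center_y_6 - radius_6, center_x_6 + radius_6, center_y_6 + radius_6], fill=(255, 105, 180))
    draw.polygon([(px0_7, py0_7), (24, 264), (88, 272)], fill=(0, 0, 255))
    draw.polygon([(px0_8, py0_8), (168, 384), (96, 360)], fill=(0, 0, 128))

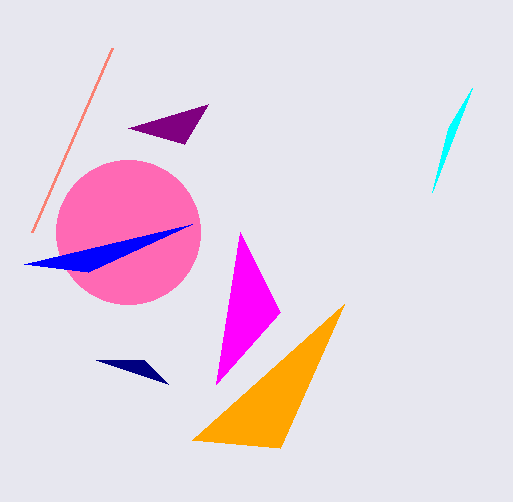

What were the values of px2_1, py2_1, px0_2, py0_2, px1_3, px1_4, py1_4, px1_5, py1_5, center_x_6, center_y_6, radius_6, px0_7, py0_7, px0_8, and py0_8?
px2_1 = 280; py2_1 = 312; px0_2 = 448; py0_2 = 128; px1_3 = 192; px1_4 = 128; py1_4 = 128; px1_5 = 32; py1_5 = 232; center_x_6 = 128; center_y_6 = 232; radius_6 = 72; px0_7 = 192; py0_7 = 224; px0_8 = 144; py0_8 = 360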